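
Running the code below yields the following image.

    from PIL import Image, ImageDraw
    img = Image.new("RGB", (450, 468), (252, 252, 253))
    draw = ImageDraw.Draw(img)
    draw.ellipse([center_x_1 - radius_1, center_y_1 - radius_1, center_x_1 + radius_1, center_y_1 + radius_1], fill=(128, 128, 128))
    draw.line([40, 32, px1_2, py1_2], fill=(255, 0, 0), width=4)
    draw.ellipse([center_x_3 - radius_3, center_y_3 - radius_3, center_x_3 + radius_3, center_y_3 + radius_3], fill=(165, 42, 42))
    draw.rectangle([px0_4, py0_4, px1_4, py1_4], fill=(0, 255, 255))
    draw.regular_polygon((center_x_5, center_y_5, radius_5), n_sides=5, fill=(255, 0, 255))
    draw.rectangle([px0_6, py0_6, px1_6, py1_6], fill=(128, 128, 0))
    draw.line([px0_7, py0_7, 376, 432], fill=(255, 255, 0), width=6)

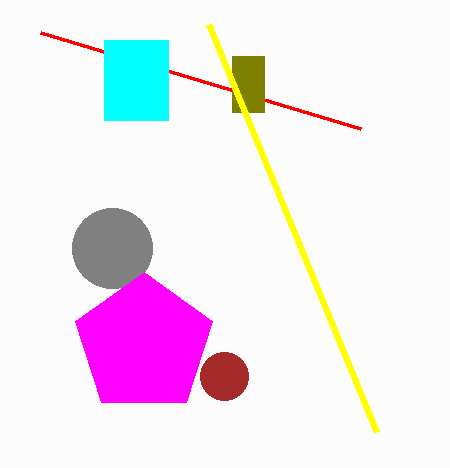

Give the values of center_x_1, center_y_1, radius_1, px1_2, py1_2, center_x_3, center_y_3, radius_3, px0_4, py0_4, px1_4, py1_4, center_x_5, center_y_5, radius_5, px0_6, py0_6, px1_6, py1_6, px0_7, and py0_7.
center_x_1 = 112
center_y_1 = 248
radius_1 = 40
px1_2 = 360
py1_2 = 128
center_x_3 = 224
center_y_3 = 376
radius_3 = 24
px0_4 = 104
py0_4 = 40
px1_4 = 168
py1_4 = 120
center_x_5 = 144
center_y_5 = 344
radius_5 = 72
px0_6 = 232
py0_6 = 56
px1_6 = 264
py1_6 = 112
px0_7 = 208
py0_7 = 24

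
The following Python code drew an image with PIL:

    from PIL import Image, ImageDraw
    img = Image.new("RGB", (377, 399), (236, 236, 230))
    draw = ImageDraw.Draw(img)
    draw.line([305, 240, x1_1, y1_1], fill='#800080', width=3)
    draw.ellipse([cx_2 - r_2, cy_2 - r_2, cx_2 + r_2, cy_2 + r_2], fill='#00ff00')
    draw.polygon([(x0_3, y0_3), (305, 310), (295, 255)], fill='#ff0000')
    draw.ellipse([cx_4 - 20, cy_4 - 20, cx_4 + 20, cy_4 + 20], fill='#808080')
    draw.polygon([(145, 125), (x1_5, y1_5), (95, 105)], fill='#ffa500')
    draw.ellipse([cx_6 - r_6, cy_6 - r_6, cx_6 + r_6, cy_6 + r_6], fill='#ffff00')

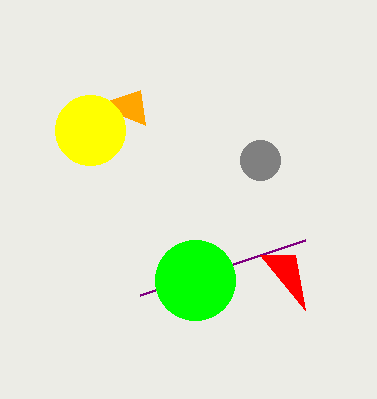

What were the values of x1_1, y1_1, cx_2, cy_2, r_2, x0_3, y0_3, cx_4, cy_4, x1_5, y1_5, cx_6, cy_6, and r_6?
x1_1 = 140; y1_1 = 295; cx_2 = 195; cy_2 = 280; r_2 = 40; x0_3 = 260; y0_3 = 255; cx_4 = 260; cy_4 = 160; x1_5 = 140; y1_5 = 90; cx_6 = 90; cy_6 = 130; r_6 = 35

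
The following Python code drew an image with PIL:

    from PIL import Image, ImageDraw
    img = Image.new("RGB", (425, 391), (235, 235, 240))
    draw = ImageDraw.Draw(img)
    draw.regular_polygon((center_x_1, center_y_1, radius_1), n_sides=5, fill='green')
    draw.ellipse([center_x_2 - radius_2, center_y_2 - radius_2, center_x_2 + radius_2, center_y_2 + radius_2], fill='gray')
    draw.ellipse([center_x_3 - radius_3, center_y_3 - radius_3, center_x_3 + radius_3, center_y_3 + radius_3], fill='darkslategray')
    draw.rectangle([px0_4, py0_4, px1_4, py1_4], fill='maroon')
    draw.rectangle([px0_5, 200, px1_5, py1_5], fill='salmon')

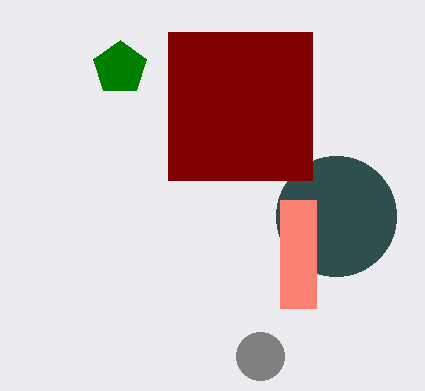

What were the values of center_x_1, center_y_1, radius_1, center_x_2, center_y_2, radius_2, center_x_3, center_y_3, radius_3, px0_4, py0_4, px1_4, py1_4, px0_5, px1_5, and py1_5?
center_x_1 = 120; center_y_1 = 68; radius_1 = 28; center_x_2 = 260; center_y_2 = 356; radius_2 = 24; center_x_3 = 336; center_y_3 = 216; radius_3 = 60; px0_4 = 168; py0_4 = 32; px1_4 = 312; py1_4 = 180; px0_5 = 280; px1_5 = 316; py1_5 = 308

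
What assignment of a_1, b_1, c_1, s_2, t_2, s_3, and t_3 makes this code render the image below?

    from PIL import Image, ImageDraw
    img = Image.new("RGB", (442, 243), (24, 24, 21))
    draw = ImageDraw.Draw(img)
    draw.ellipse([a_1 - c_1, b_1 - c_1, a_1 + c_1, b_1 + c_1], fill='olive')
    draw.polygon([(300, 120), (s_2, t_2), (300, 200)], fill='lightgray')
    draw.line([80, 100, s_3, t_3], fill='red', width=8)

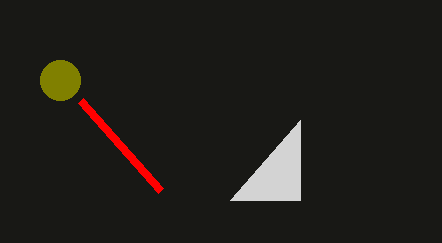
a_1 = 60, b_1 = 80, c_1 = 20, s_2 = 230, t_2 = 200, s_3 = 160, t_3 = 190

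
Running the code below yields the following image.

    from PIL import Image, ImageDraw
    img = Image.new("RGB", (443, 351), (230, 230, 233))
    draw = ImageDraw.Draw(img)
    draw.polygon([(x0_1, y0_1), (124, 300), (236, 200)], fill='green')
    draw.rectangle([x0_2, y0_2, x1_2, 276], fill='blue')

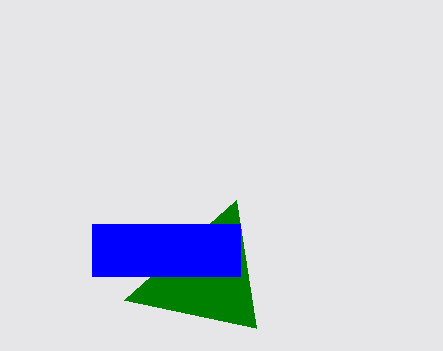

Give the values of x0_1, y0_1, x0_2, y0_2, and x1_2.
x0_1 = 256
y0_1 = 328
x0_2 = 92
y0_2 = 224
x1_2 = 240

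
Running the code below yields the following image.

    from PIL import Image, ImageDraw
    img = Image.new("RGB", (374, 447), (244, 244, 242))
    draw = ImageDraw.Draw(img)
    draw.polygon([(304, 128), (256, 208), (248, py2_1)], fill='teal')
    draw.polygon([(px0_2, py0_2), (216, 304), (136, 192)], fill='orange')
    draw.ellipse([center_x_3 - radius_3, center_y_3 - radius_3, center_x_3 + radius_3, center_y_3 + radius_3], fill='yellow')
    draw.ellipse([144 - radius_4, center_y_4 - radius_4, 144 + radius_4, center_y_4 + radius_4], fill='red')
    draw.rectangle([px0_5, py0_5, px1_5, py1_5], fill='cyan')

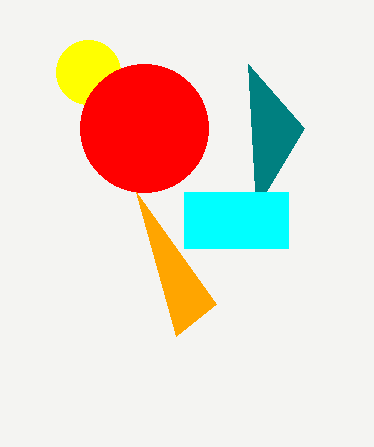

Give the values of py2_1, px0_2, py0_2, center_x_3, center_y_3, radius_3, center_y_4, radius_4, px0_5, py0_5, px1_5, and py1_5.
py2_1 = 64
px0_2 = 176
py0_2 = 336
center_x_3 = 88
center_y_3 = 72
radius_3 = 32
center_y_4 = 128
radius_4 = 64
px0_5 = 184
py0_5 = 192
px1_5 = 288
py1_5 = 248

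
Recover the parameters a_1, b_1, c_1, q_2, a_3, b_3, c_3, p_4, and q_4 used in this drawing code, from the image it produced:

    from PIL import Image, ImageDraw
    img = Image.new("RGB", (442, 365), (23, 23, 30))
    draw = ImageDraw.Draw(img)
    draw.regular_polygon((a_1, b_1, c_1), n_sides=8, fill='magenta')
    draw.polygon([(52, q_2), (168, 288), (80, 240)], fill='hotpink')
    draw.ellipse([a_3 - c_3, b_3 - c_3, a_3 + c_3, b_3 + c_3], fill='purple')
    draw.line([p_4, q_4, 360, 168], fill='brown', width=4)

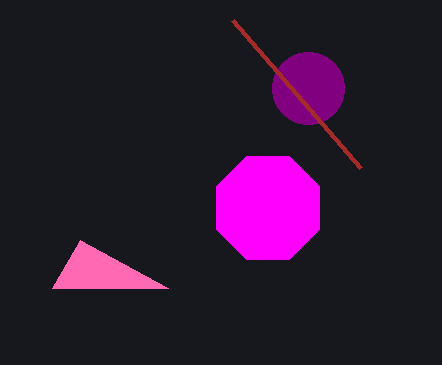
a_1 = 268, b_1 = 208, c_1 = 56, q_2 = 288, a_3 = 308, b_3 = 88, c_3 = 36, p_4 = 232, q_4 = 20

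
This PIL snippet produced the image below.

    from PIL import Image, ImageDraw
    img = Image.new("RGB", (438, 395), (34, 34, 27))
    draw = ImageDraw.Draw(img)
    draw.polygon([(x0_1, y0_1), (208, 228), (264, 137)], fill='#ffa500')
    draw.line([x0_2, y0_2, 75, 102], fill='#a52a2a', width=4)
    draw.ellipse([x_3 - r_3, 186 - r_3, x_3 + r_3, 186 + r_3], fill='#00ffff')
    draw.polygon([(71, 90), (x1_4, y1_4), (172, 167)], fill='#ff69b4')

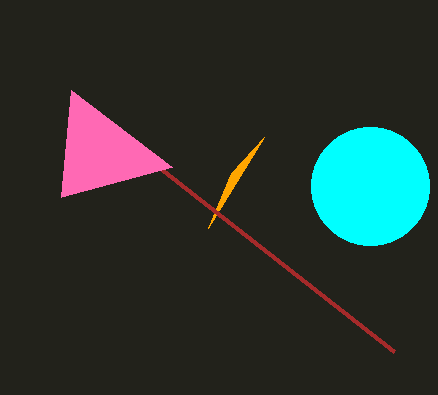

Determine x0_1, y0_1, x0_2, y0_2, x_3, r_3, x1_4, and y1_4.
x0_1 = 231
y0_1 = 173
x0_2 = 394
y0_2 = 352
x_3 = 370
r_3 = 59
x1_4 = 61
y1_4 = 197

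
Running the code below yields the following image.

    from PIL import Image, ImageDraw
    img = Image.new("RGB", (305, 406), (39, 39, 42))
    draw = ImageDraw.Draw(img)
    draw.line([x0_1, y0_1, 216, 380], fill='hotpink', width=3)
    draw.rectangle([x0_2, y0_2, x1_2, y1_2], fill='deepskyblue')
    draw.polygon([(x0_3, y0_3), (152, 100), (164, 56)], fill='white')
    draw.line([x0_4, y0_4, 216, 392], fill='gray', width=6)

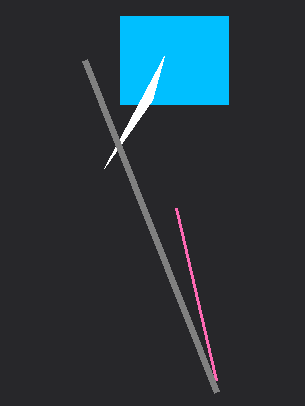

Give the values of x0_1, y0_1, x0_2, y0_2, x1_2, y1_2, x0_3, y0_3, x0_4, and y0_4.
x0_1 = 176; y0_1 = 208; x0_2 = 120; y0_2 = 16; x1_2 = 228; y1_2 = 104; x0_3 = 104; y0_3 = 168; x0_4 = 84; y0_4 = 60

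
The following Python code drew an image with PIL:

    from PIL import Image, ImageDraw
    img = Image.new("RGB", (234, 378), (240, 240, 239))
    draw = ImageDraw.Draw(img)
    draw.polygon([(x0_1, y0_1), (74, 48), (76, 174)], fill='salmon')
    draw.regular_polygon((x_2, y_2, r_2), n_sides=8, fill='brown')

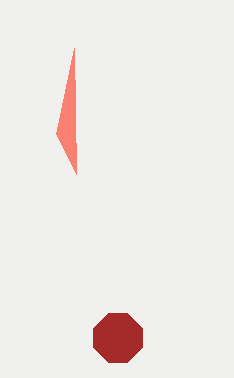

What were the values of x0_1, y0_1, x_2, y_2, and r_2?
x0_1 = 56
y0_1 = 134
x_2 = 118
y_2 = 338
r_2 = 26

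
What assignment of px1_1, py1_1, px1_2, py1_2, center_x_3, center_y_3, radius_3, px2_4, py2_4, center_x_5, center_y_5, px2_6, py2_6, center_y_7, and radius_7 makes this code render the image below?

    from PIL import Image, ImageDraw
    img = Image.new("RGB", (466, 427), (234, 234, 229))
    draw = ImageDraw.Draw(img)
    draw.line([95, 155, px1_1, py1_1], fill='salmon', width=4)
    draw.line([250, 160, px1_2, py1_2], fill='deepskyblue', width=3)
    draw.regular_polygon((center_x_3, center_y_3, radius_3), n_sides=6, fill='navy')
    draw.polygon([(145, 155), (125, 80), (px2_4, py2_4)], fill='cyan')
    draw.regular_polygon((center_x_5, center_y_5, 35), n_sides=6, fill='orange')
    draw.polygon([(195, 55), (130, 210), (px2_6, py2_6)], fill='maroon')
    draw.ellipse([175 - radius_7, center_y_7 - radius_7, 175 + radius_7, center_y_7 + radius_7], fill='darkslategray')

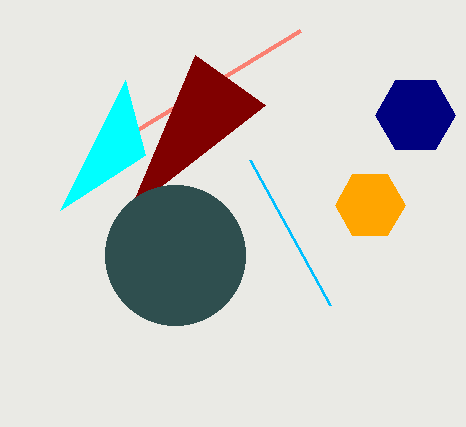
px1_1 = 300, py1_1 = 30, px1_2 = 330, py1_2 = 305, center_x_3 = 415, center_y_3 = 115, radius_3 = 40, px2_4 = 60, py2_4 = 210, center_x_5 = 370, center_y_5 = 205, px2_6 = 265, py2_6 = 105, center_y_7 = 255, radius_7 = 70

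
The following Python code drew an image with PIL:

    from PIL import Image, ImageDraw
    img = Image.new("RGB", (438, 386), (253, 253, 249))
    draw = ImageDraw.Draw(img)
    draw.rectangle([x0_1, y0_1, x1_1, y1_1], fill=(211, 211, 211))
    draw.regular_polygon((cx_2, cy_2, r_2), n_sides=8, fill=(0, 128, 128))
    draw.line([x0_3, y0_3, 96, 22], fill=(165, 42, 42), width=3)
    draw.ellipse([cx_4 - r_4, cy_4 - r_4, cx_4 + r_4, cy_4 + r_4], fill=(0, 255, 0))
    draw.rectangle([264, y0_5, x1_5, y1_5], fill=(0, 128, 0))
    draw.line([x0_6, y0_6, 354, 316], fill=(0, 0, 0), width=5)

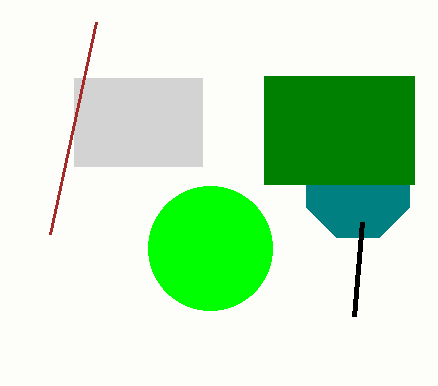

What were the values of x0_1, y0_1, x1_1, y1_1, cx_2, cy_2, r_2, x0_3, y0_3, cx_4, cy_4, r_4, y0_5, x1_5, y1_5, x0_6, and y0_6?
x0_1 = 74
y0_1 = 78
x1_1 = 202
y1_1 = 166
cx_2 = 358
cy_2 = 186
r_2 = 56
x0_3 = 50
y0_3 = 234
cx_4 = 210
cy_4 = 248
r_4 = 62
y0_5 = 76
x1_5 = 414
y1_5 = 184
x0_6 = 362
y0_6 = 222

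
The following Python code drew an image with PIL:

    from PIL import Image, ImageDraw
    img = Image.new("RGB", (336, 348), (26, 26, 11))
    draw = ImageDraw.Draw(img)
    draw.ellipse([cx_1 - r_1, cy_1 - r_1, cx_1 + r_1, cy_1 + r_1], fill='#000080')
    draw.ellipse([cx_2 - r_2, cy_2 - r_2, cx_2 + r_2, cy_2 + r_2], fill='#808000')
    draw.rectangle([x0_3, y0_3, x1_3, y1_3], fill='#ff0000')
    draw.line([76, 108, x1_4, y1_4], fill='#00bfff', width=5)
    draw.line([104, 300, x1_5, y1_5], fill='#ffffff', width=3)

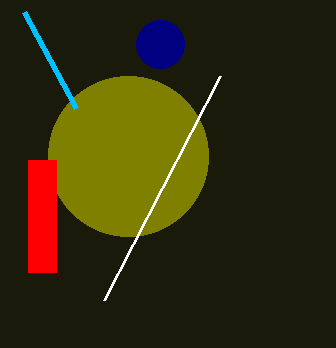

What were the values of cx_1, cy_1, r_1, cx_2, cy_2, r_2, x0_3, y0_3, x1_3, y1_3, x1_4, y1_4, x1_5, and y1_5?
cx_1 = 160; cy_1 = 44; r_1 = 24; cx_2 = 128; cy_2 = 156; r_2 = 80; x0_3 = 28; y0_3 = 160; x1_3 = 56; y1_3 = 272; x1_4 = 24; y1_4 = 12; x1_5 = 220; y1_5 = 76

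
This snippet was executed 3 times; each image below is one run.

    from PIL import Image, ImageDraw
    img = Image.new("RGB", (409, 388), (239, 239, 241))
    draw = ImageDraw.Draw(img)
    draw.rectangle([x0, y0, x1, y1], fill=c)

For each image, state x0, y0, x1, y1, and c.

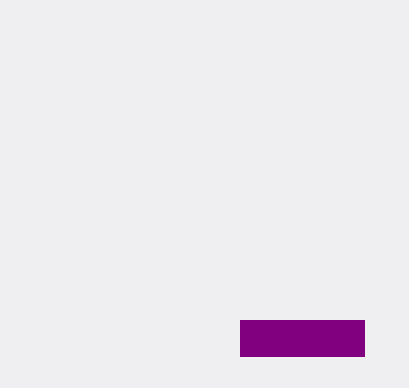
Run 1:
x0 = 240, y0 = 320, x1 = 364, y1 = 356, c = 'purple'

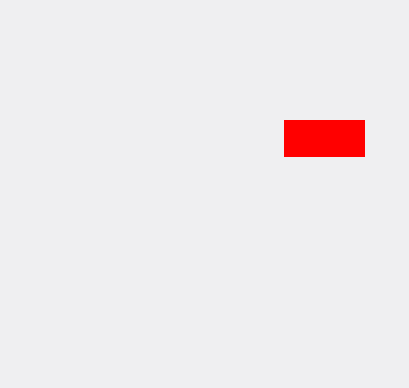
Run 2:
x0 = 284; y0 = 120; x1 = 364; y1 = 156; c = 'red'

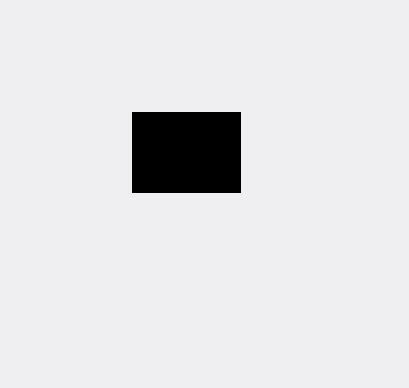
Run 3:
x0 = 132, y0 = 112, x1 = 240, y1 = 192, c = 'black'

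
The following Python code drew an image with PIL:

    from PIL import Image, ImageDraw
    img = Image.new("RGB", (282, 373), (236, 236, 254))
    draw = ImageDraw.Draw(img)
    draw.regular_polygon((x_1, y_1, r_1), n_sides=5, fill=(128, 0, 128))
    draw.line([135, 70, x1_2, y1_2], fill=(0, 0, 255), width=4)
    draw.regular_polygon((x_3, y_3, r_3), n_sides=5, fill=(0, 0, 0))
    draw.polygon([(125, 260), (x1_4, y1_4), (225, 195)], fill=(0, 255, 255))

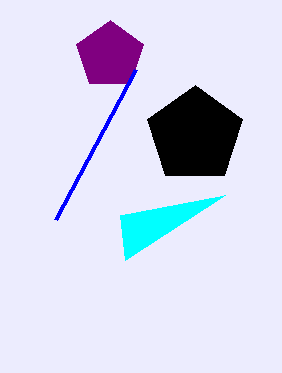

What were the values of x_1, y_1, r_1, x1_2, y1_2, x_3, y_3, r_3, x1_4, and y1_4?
x_1 = 110, y_1 = 55, r_1 = 35, x1_2 = 55, y1_2 = 220, x_3 = 195, y_3 = 135, r_3 = 50, x1_4 = 120, y1_4 = 215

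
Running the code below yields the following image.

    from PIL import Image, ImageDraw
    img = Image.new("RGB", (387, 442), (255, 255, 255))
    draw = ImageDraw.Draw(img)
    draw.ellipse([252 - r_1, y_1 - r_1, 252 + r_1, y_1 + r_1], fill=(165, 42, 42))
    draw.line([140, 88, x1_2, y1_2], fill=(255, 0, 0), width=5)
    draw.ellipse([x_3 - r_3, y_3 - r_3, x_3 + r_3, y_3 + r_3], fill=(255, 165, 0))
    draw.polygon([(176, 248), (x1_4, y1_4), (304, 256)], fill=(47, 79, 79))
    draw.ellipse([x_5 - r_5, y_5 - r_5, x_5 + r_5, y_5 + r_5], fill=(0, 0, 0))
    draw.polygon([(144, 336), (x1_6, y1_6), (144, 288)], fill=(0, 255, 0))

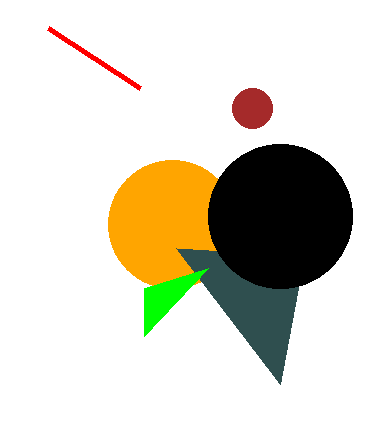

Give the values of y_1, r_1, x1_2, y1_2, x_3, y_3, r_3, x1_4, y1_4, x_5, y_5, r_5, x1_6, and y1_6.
y_1 = 108; r_1 = 20; x1_2 = 48; y1_2 = 28; x_3 = 172; y_3 = 224; r_3 = 64; x1_4 = 280; y1_4 = 384; x_5 = 280; y_5 = 216; r_5 = 72; x1_6 = 208; y1_6 = 268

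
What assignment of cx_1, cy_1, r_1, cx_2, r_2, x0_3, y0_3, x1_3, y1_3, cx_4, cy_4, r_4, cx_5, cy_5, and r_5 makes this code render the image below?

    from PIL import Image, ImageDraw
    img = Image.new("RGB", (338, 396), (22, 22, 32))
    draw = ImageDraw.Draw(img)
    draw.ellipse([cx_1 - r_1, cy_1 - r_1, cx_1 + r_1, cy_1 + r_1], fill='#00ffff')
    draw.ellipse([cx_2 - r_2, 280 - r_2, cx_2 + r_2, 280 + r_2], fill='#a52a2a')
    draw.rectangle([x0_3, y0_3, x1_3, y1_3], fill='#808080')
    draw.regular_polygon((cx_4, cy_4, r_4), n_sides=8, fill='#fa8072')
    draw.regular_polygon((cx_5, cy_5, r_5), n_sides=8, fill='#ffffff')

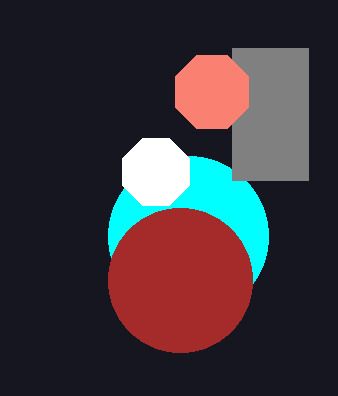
cx_1 = 188, cy_1 = 236, r_1 = 80, cx_2 = 180, r_2 = 72, x0_3 = 232, y0_3 = 48, x1_3 = 308, y1_3 = 180, cx_4 = 212, cy_4 = 92, r_4 = 40, cx_5 = 156, cy_5 = 172, r_5 = 36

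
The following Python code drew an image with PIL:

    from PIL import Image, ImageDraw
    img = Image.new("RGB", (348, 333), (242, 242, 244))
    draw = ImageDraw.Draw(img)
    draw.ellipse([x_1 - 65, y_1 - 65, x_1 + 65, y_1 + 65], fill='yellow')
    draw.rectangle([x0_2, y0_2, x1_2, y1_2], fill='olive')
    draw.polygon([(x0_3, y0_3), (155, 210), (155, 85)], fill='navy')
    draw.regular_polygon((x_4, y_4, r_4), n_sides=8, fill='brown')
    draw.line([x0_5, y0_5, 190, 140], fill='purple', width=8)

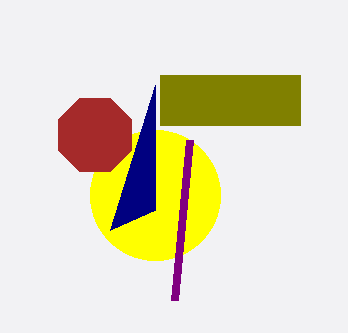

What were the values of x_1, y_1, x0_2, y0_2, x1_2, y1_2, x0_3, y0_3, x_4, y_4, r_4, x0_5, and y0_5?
x_1 = 155, y_1 = 195, x0_2 = 160, y0_2 = 75, x1_2 = 300, y1_2 = 125, x0_3 = 110, y0_3 = 230, x_4 = 95, y_4 = 135, r_4 = 40, x0_5 = 175, y0_5 = 300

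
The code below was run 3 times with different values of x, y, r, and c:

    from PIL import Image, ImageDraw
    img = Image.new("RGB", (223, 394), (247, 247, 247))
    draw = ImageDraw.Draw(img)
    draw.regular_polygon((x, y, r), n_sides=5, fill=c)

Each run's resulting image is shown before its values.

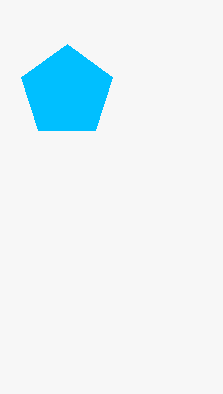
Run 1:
x = 67
y = 92
r = 48
c = 'deepskyblue'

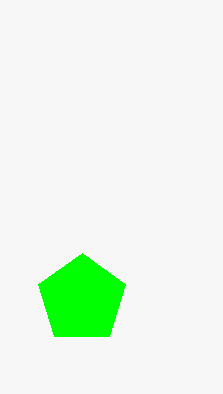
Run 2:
x = 82
y = 299
r = 46
c = 'lime'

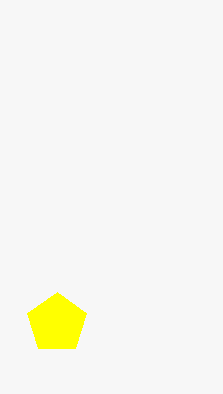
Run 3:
x = 57
y = 323
r = 31
c = 'yellow'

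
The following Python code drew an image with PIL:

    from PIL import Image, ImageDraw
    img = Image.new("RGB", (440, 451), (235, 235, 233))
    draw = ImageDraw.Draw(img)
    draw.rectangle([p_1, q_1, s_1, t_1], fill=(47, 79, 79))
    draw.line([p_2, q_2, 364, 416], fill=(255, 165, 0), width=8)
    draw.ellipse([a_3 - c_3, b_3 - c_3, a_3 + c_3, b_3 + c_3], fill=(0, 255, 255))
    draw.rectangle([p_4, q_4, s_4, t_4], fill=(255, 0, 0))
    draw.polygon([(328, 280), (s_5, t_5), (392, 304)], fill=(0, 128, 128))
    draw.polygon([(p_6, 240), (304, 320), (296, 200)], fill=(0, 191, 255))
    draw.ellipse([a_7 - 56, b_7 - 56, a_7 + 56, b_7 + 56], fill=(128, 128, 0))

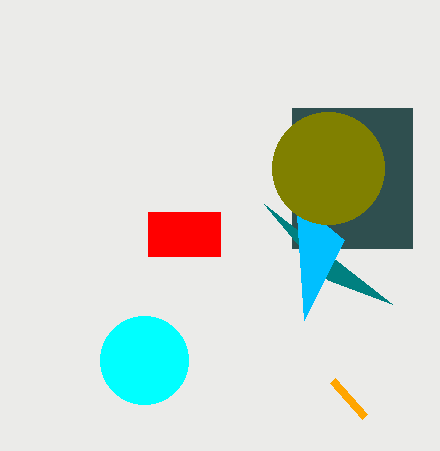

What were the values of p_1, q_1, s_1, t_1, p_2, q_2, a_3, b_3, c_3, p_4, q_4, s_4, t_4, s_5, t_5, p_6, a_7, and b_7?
p_1 = 292
q_1 = 108
s_1 = 412
t_1 = 248
p_2 = 332
q_2 = 380
a_3 = 144
b_3 = 360
c_3 = 44
p_4 = 148
q_4 = 212
s_4 = 220
t_4 = 256
s_5 = 264
t_5 = 204
p_6 = 344
a_7 = 328
b_7 = 168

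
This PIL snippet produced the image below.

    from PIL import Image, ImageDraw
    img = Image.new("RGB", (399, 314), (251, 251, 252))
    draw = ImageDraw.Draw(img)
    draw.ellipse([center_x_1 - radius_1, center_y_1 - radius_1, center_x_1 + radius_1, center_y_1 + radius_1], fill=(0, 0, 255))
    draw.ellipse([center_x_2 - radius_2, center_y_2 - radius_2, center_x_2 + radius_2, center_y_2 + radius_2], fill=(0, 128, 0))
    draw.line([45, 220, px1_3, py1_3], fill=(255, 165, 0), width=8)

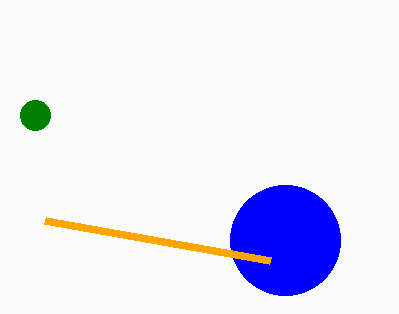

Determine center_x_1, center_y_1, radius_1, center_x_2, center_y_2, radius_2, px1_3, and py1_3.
center_x_1 = 285; center_y_1 = 240; radius_1 = 55; center_x_2 = 35; center_y_2 = 115; radius_2 = 15; px1_3 = 270; py1_3 = 260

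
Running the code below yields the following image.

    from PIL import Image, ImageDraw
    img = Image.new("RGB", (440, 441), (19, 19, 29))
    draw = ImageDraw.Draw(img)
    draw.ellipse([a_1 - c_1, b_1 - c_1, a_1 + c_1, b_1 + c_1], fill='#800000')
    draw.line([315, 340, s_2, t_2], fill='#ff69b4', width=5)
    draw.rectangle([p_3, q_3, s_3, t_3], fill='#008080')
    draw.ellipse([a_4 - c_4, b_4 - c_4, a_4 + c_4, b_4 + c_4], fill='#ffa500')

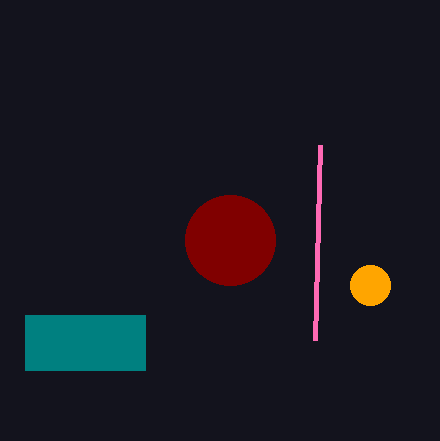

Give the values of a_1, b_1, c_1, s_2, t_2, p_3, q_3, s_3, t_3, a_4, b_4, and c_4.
a_1 = 230; b_1 = 240; c_1 = 45; s_2 = 320; t_2 = 145; p_3 = 25; q_3 = 315; s_3 = 145; t_3 = 370; a_4 = 370; b_4 = 285; c_4 = 20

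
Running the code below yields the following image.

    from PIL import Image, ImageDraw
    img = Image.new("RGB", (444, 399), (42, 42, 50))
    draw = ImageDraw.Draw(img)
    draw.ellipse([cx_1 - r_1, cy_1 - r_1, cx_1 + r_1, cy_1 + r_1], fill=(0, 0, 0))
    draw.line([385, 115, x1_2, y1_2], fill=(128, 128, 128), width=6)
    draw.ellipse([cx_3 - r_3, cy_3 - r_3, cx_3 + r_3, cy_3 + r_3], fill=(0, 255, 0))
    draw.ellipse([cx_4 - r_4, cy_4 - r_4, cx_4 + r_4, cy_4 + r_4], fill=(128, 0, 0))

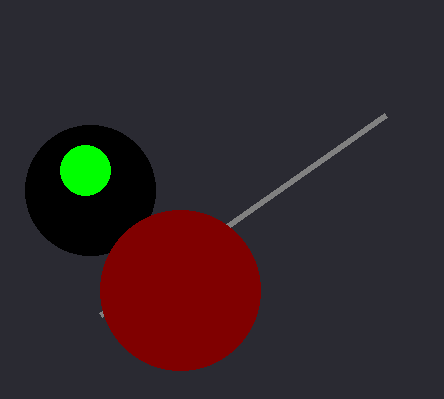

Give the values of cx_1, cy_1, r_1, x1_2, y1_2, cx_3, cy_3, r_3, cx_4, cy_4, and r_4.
cx_1 = 90, cy_1 = 190, r_1 = 65, x1_2 = 100, y1_2 = 315, cx_3 = 85, cy_3 = 170, r_3 = 25, cx_4 = 180, cy_4 = 290, r_4 = 80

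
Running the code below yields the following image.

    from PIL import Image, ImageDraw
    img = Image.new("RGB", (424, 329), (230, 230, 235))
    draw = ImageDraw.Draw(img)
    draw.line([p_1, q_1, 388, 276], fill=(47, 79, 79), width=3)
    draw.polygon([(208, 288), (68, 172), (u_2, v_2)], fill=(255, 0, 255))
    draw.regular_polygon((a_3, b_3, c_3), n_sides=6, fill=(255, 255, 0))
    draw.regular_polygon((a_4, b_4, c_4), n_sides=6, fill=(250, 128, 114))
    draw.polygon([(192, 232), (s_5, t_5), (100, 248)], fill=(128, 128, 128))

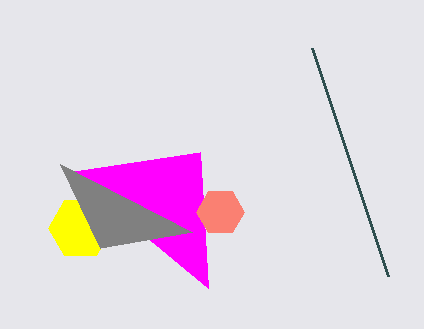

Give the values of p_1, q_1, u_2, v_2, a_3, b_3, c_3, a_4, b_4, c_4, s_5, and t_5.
p_1 = 312; q_1 = 48; u_2 = 200; v_2 = 152; a_3 = 80; b_3 = 228; c_3 = 32; a_4 = 220; b_4 = 212; c_4 = 24; s_5 = 60; t_5 = 164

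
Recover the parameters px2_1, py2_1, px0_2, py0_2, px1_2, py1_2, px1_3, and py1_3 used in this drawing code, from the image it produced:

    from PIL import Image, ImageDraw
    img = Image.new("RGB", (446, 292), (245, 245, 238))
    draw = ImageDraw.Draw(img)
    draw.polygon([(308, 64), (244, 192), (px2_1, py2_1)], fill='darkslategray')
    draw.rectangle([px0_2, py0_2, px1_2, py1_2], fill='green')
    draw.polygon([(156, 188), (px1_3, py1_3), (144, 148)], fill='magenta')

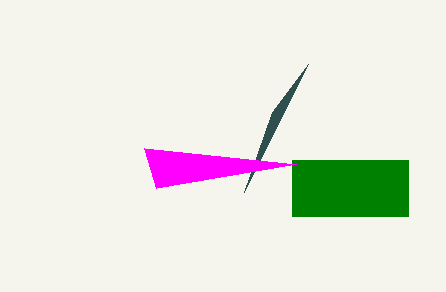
px2_1 = 272, py2_1 = 112, px0_2 = 292, py0_2 = 160, px1_2 = 408, py1_2 = 216, px1_3 = 296, py1_3 = 164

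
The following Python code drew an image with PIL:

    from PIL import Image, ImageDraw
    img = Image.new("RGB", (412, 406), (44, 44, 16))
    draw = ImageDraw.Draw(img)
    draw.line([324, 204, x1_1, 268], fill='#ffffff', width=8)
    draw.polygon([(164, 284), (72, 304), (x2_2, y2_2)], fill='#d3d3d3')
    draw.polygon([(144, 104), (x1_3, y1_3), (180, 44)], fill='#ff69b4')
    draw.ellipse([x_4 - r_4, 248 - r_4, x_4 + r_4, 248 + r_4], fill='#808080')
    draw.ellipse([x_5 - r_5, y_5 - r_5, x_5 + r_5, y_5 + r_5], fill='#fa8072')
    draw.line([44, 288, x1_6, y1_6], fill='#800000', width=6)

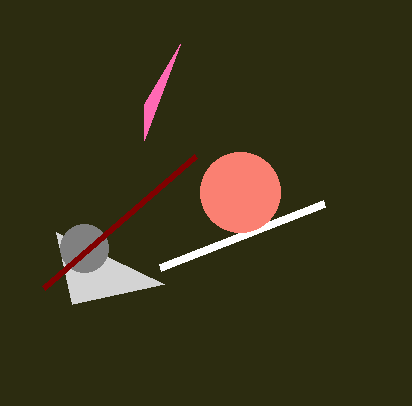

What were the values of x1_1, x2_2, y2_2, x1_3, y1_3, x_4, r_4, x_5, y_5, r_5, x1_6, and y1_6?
x1_1 = 160, x2_2 = 56, y2_2 = 232, x1_3 = 144, y1_3 = 140, x_4 = 84, r_4 = 24, x_5 = 240, y_5 = 192, r_5 = 40, x1_6 = 196, y1_6 = 156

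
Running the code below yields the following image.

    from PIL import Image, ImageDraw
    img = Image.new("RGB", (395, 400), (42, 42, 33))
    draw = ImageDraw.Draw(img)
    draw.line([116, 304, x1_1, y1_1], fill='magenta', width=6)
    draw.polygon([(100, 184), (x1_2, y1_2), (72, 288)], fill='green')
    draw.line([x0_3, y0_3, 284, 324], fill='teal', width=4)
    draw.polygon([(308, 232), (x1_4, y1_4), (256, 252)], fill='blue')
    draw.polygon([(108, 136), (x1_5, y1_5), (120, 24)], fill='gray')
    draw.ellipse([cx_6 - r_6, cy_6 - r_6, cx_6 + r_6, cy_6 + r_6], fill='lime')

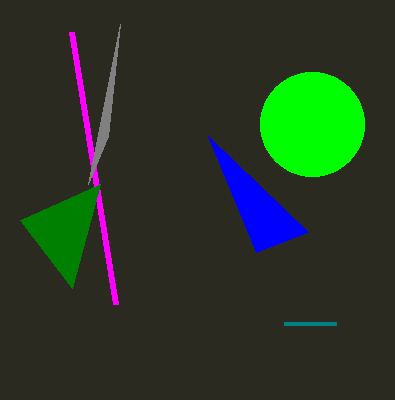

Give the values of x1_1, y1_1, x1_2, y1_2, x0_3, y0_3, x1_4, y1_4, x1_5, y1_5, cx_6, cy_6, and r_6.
x1_1 = 72
y1_1 = 32
x1_2 = 20
y1_2 = 220
x0_3 = 336
y0_3 = 324
x1_4 = 208
y1_4 = 136
x1_5 = 88
y1_5 = 184
cx_6 = 312
cy_6 = 124
r_6 = 52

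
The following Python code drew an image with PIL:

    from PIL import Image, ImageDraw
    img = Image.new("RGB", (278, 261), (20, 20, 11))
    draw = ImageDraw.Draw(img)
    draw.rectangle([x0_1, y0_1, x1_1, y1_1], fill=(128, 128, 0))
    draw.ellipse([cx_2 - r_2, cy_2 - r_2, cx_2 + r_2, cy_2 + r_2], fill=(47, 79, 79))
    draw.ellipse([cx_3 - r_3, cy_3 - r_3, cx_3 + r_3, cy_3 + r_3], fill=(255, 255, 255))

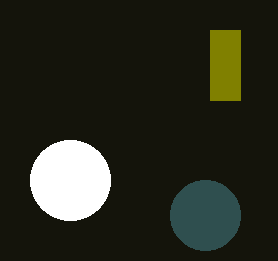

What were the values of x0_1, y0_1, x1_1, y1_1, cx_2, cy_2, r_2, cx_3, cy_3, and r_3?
x0_1 = 210; y0_1 = 30; x1_1 = 240; y1_1 = 100; cx_2 = 205; cy_2 = 215; r_2 = 35; cx_3 = 70; cy_3 = 180; r_3 = 40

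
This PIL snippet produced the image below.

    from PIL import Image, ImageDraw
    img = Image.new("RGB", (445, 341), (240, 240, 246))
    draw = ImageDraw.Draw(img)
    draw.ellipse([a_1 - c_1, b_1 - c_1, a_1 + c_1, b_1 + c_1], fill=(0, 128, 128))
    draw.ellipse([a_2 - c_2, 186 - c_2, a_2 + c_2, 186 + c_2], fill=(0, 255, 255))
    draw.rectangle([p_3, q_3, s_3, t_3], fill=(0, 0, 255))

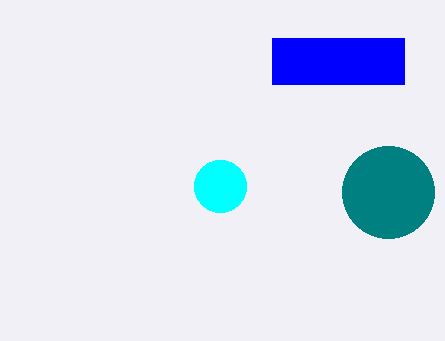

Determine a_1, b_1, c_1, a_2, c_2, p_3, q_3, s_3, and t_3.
a_1 = 388
b_1 = 192
c_1 = 46
a_2 = 220
c_2 = 26
p_3 = 272
q_3 = 38
s_3 = 404
t_3 = 84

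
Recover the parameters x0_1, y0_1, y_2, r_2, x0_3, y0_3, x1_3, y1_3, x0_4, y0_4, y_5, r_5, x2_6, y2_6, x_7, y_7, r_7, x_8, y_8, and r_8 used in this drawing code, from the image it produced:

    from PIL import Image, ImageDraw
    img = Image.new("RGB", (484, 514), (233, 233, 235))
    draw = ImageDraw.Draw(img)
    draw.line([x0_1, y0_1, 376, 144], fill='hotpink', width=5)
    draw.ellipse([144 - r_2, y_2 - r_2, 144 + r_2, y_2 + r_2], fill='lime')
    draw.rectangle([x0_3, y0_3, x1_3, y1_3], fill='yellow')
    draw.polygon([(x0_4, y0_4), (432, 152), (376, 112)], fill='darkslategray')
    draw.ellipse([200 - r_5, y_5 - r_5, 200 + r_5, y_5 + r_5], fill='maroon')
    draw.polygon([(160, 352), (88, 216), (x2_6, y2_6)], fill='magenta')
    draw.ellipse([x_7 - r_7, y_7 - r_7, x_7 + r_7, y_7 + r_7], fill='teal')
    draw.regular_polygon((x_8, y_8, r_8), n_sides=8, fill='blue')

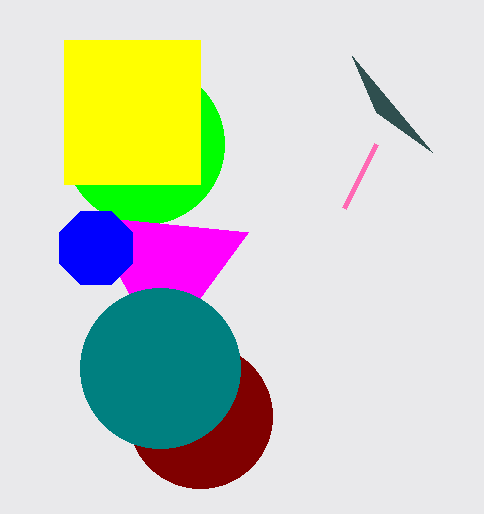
x0_1 = 344, y0_1 = 208, y_2 = 144, r_2 = 80, x0_3 = 64, y0_3 = 40, x1_3 = 200, y1_3 = 184, x0_4 = 352, y0_4 = 56, y_5 = 416, r_5 = 72, x2_6 = 248, y2_6 = 232, x_7 = 160, y_7 = 368, r_7 = 80, x_8 = 96, y_8 = 248, r_8 = 40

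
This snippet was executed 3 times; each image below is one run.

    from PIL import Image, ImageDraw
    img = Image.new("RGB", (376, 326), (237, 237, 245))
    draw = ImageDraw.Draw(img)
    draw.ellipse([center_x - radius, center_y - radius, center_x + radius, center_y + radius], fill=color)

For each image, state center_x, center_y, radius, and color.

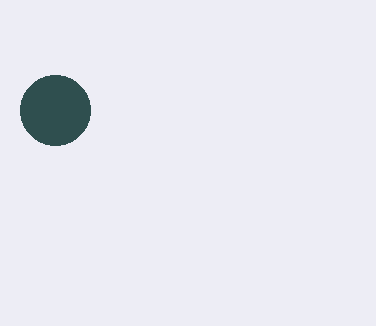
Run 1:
center_x = 55
center_y = 110
radius = 35
color = 'darkslategray'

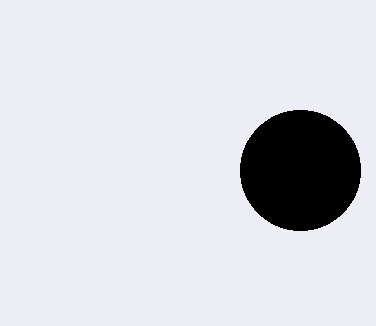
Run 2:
center_x = 300, center_y = 170, radius = 60, color = 'black'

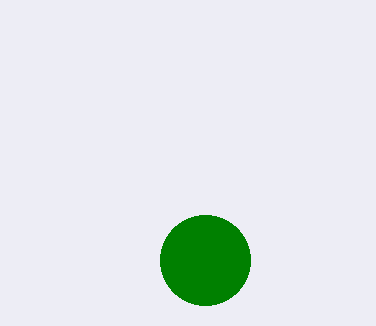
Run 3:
center_x = 205, center_y = 260, radius = 45, color = 'green'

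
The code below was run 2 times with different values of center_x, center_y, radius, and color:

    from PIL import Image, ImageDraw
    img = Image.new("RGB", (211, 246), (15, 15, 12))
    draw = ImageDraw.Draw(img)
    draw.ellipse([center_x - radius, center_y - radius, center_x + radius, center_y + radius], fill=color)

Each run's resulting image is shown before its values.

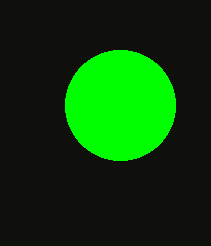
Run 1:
center_x = 120
center_y = 105
radius = 55
color = 'lime'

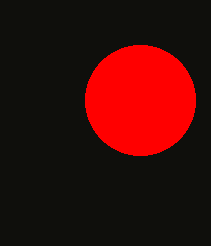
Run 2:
center_x = 140; center_y = 100; radius = 55; color = 'red'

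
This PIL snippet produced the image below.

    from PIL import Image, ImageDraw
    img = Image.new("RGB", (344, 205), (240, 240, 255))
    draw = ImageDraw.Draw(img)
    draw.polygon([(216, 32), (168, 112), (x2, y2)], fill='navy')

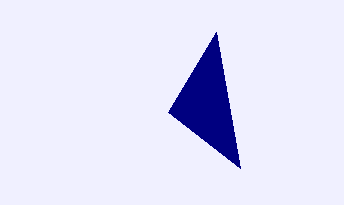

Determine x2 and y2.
x2 = 240
y2 = 168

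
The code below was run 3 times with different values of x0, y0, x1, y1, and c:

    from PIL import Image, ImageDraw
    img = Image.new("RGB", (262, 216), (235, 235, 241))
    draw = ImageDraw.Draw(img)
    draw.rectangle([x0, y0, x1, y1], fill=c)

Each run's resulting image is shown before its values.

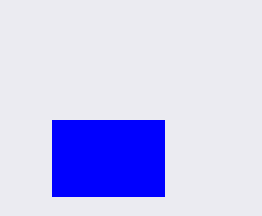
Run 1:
x0 = 52, y0 = 120, x1 = 164, y1 = 196, c = 'blue'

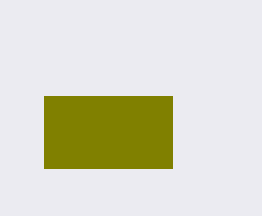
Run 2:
x0 = 44, y0 = 96, x1 = 172, y1 = 168, c = 'olive'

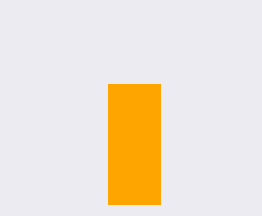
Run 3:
x0 = 108; y0 = 84; x1 = 160; y1 = 204; c = 'orange'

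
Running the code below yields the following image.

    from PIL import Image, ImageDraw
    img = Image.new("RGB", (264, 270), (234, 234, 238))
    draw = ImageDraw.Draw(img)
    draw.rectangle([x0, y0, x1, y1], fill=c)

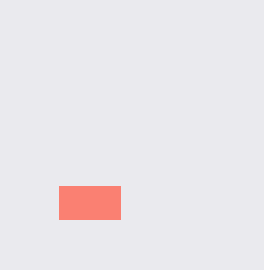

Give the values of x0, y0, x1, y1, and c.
x0 = 59; y0 = 186; x1 = 120; y1 = 219; c = 'salmon'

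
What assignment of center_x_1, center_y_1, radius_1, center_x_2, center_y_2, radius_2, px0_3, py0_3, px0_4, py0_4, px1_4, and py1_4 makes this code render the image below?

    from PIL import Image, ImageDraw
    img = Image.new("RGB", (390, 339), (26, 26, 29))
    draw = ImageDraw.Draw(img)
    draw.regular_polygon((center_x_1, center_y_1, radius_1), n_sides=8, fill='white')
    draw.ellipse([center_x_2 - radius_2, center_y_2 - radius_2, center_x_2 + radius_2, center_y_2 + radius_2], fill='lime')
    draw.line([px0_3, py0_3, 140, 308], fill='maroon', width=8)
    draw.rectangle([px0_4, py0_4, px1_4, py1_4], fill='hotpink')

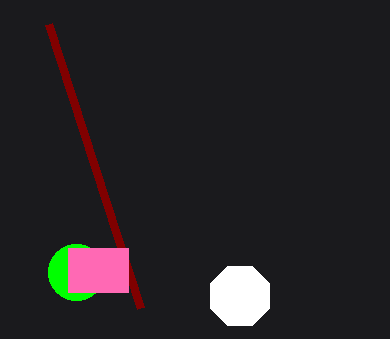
center_x_1 = 240
center_y_1 = 296
radius_1 = 32
center_x_2 = 76
center_y_2 = 272
radius_2 = 28
px0_3 = 48
py0_3 = 24
px0_4 = 68
py0_4 = 248
px1_4 = 128
py1_4 = 292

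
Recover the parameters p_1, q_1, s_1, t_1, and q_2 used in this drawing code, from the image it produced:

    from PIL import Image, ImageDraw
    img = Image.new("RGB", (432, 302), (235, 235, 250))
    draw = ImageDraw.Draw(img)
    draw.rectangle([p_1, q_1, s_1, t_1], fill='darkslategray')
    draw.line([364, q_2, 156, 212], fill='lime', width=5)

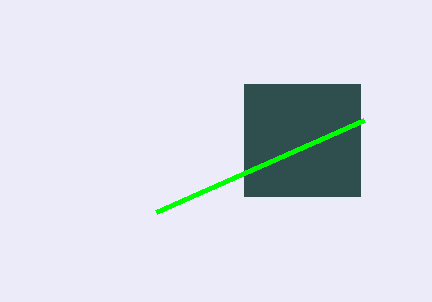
p_1 = 244
q_1 = 84
s_1 = 360
t_1 = 196
q_2 = 120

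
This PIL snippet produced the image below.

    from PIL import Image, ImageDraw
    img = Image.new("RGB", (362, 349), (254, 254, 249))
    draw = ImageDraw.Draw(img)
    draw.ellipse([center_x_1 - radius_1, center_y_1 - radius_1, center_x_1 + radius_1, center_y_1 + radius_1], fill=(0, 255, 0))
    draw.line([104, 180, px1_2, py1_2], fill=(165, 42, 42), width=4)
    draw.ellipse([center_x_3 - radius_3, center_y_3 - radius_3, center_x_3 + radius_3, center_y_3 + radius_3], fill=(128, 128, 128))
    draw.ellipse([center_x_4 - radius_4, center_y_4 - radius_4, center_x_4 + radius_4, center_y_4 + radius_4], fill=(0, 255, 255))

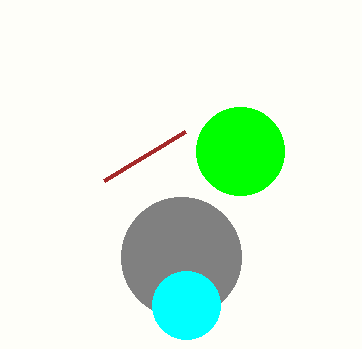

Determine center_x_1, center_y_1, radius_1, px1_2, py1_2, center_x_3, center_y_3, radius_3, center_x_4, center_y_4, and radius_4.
center_x_1 = 240, center_y_1 = 151, radius_1 = 44, px1_2 = 185, py1_2 = 131, center_x_3 = 181, center_y_3 = 257, radius_3 = 60, center_x_4 = 186, center_y_4 = 305, radius_4 = 34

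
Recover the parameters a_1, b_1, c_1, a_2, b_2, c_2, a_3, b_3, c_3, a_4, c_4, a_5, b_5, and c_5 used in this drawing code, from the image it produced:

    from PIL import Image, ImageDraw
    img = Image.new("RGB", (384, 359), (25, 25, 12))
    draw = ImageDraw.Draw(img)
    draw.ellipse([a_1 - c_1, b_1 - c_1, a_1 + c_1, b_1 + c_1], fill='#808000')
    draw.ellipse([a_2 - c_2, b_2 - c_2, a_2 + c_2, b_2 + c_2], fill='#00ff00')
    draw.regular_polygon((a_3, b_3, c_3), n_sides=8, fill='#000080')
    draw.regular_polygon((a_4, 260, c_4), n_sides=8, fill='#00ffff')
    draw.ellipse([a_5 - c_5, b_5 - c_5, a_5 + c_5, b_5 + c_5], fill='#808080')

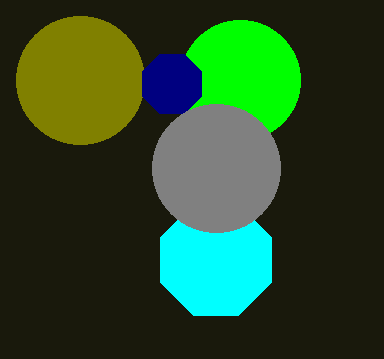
a_1 = 80, b_1 = 80, c_1 = 64, a_2 = 240, b_2 = 80, c_2 = 60, a_3 = 172, b_3 = 84, c_3 = 32, a_4 = 216, c_4 = 60, a_5 = 216, b_5 = 168, c_5 = 64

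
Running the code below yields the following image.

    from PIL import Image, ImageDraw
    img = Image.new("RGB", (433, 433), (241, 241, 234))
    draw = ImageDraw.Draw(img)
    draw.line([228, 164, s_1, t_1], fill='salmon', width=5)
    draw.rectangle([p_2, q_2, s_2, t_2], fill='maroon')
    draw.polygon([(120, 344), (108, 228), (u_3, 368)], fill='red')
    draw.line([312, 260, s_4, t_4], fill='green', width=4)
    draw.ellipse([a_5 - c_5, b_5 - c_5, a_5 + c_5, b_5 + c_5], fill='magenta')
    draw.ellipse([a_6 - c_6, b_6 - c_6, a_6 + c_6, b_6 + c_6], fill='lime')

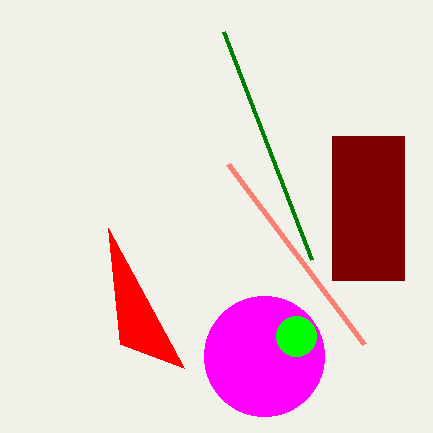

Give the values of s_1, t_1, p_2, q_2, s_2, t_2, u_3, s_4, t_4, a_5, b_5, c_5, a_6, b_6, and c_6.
s_1 = 364
t_1 = 344
p_2 = 332
q_2 = 136
s_2 = 404
t_2 = 280
u_3 = 184
s_4 = 224
t_4 = 32
a_5 = 264
b_5 = 356
c_5 = 60
a_6 = 296
b_6 = 336
c_6 = 20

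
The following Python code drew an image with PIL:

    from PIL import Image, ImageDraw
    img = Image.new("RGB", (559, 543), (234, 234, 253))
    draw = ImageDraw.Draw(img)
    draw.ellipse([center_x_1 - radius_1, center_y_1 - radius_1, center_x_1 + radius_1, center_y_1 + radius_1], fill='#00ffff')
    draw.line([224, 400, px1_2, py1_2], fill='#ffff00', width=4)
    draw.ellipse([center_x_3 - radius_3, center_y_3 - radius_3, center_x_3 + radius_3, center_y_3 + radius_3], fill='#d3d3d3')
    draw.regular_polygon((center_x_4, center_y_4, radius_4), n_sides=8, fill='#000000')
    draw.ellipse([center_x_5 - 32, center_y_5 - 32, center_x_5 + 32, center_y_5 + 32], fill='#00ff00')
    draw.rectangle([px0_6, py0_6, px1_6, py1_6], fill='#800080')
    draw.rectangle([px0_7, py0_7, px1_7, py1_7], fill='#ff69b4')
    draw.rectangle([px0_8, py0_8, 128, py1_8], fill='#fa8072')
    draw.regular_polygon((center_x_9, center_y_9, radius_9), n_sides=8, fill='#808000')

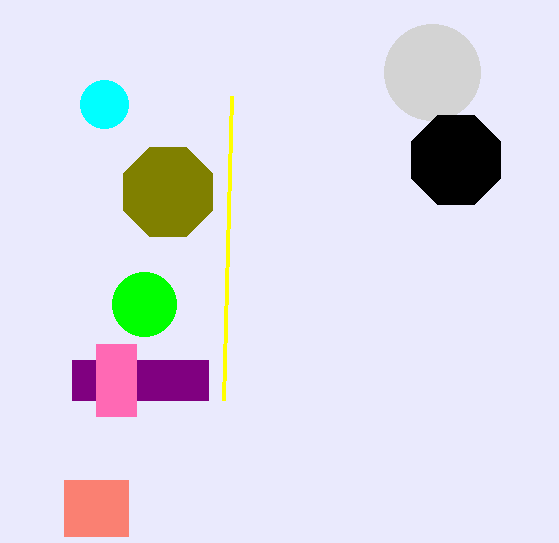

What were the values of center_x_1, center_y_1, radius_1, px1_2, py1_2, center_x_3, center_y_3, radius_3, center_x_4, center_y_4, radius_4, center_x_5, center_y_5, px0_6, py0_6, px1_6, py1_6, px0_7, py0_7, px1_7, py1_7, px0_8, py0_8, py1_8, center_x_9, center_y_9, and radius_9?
center_x_1 = 104, center_y_1 = 104, radius_1 = 24, px1_2 = 232, py1_2 = 96, center_x_3 = 432, center_y_3 = 72, radius_3 = 48, center_x_4 = 456, center_y_4 = 160, radius_4 = 48, center_x_5 = 144, center_y_5 = 304, px0_6 = 72, py0_6 = 360, px1_6 = 208, py1_6 = 400, px0_7 = 96, py0_7 = 344, px1_7 = 136, py1_7 = 416, px0_8 = 64, py0_8 = 480, py1_8 = 536, center_x_9 = 168, center_y_9 = 192, radius_9 = 48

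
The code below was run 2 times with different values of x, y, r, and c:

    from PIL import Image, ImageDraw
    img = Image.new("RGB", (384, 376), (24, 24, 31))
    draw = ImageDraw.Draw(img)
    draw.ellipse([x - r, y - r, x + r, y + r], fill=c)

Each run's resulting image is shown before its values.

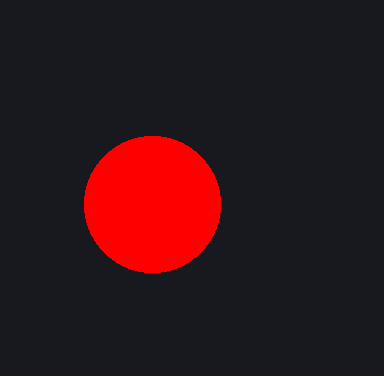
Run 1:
x = 152, y = 204, r = 68, c = 'red'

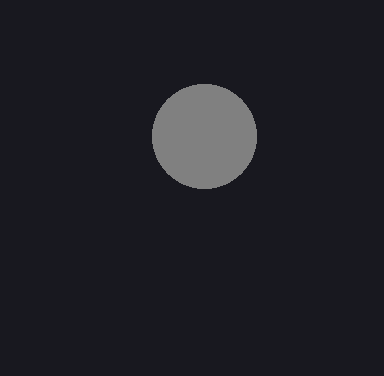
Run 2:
x = 204, y = 136, r = 52, c = 'gray'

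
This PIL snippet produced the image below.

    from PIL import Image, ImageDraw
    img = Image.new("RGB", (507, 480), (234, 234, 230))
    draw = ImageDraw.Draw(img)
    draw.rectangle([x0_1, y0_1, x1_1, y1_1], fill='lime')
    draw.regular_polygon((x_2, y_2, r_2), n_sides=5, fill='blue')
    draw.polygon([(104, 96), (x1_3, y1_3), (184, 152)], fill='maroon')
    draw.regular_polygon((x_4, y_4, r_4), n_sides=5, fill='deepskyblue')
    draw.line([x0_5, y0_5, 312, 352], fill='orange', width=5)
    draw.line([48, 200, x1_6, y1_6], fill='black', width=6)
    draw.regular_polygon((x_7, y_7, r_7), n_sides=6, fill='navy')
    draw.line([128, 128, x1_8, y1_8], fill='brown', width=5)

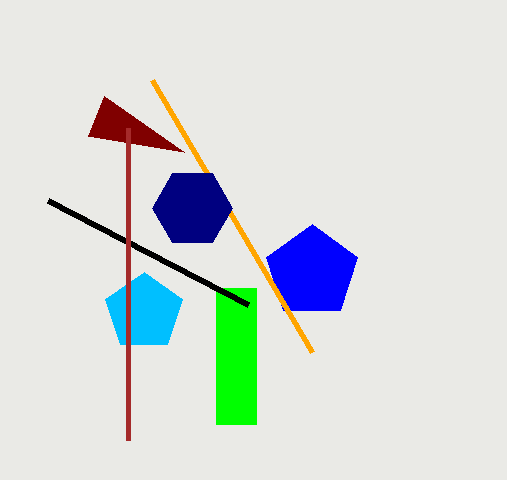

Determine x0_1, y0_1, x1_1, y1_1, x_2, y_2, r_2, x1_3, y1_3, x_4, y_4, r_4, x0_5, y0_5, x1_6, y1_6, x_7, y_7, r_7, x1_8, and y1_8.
x0_1 = 216; y0_1 = 288; x1_1 = 256; y1_1 = 424; x_2 = 312; y_2 = 272; r_2 = 48; x1_3 = 88; y1_3 = 136; x_4 = 144; y_4 = 312; r_4 = 40; x0_5 = 152; y0_5 = 80; x1_6 = 248; y1_6 = 304; x_7 = 192; y_7 = 208; r_7 = 40; x1_8 = 128; y1_8 = 440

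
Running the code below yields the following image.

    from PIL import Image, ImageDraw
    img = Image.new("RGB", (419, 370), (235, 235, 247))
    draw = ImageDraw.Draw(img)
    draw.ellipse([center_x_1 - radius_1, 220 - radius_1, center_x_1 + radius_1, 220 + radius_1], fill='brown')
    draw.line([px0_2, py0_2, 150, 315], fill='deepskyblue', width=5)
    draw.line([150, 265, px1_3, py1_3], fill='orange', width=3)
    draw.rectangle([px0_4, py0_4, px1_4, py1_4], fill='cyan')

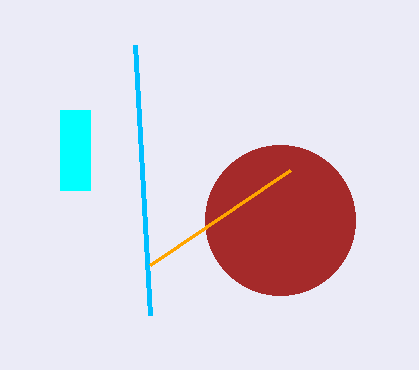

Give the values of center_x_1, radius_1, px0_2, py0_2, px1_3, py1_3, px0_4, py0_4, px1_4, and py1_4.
center_x_1 = 280; radius_1 = 75; px0_2 = 135; py0_2 = 45; px1_3 = 290; py1_3 = 170; px0_4 = 60; py0_4 = 110; px1_4 = 90; py1_4 = 190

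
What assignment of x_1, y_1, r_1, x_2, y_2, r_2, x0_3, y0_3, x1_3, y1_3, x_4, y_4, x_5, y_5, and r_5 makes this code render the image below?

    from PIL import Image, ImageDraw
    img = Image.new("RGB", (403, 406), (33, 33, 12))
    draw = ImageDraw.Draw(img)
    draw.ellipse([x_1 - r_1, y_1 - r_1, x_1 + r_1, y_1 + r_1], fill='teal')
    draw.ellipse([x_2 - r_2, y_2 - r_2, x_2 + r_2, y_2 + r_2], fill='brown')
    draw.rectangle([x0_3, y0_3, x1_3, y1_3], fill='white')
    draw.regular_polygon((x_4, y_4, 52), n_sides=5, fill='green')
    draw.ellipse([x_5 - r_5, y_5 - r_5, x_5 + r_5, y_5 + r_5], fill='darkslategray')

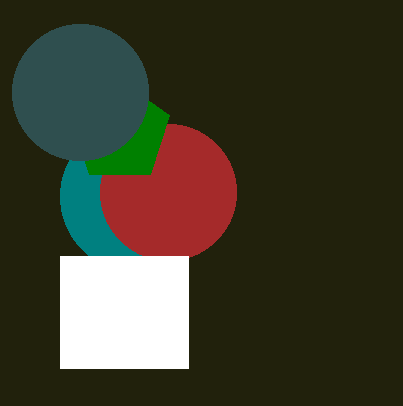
x_1 = 136; y_1 = 196; r_1 = 76; x_2 = 168; y_2 = 192; r_2 = 68; x0_3 = 60; y0_3 = 256; x1_3 = 188; y1_3 = 368; x_4 = 120; y_4 = 132; x_5 = 80; y_5 = 92; r_5 = 68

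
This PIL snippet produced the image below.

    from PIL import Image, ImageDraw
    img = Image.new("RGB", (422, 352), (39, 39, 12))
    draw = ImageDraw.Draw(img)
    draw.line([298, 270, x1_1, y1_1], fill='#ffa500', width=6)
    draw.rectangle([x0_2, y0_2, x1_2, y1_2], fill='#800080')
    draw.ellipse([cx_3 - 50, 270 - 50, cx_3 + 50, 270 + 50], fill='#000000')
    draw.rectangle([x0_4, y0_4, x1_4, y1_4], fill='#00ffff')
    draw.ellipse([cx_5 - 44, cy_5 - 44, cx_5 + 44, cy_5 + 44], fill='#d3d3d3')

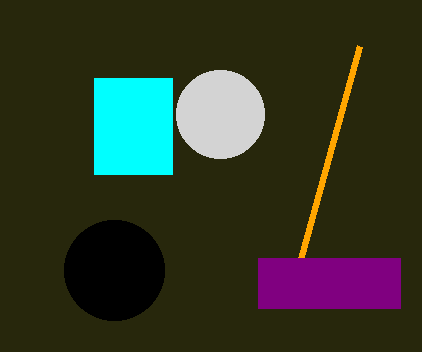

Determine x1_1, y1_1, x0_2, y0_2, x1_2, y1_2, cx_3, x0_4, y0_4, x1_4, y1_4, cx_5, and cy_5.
x1_1 = 360
y1_1 = 46
x0_2 = 258
y0_2 = 258
x1_2 = 400
y1_2 = 308
cx_3 = 114
x0_4 = 94
y0_4 = 78
x1_4 = 172
y1_4 = 174
cx_5 = 220
cy_5 = 114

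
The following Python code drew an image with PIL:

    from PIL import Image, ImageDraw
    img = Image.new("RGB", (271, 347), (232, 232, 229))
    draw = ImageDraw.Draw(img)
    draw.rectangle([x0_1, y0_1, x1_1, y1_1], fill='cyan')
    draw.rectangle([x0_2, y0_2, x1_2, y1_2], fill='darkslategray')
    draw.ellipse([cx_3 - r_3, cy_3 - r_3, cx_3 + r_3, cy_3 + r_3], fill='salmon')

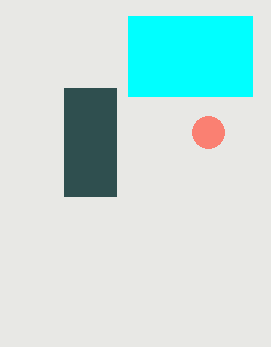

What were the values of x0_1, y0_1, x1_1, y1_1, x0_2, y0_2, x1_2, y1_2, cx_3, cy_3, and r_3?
x0_1 = 128; y0_1 = 16; x1_1 = 252; y1_1 = 96; x0_2 = 64; y0_2 = 88; x1_2 = 116; y1_2 = 196; cx_3 = 208; cy_3 = 132; r_3 = 16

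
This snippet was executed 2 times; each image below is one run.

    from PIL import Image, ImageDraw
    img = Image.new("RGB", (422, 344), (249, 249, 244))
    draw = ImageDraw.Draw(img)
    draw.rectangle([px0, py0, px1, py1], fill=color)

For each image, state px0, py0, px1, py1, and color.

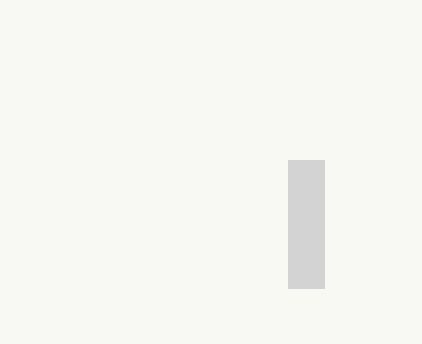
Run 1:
px0 = 288; py0 = 160; px1 = 324; py1 = 288; color = 'lightgray'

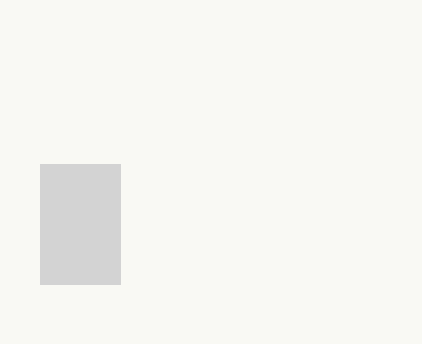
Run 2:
px0 = 40
py0 = 164
px1 = 120
py1 = 284
color = 'lightgray'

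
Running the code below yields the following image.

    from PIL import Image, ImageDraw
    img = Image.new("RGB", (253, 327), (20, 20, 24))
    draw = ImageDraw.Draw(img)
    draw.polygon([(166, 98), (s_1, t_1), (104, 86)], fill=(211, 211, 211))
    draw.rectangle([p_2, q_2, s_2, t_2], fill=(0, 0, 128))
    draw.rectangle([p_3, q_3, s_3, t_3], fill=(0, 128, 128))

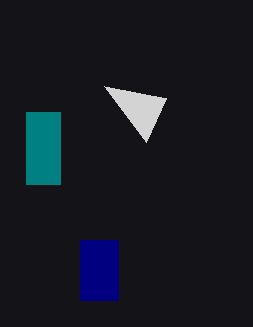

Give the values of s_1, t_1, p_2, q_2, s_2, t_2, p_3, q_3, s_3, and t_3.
s_1 = 146
t_1 = 142
p_2 = 80
q_2 = 240
s_2 = 118
t_2 = 300
p_3 = 26
q_3 = 112
s_3 = 60
t_3 = 184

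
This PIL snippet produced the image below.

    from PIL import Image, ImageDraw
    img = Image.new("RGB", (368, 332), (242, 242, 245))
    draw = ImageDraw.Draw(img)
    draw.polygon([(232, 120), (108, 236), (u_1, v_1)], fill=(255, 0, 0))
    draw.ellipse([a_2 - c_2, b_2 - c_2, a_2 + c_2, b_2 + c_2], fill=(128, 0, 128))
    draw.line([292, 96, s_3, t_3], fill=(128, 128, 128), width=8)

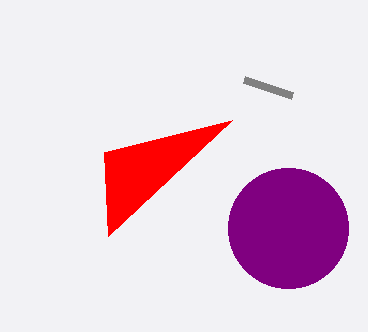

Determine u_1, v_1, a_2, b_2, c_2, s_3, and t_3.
u_1 = 104; v_1 = 152; a_2 = 288; b_2 = 228; c_2 = 60; s_3 = 244; t_3 = 80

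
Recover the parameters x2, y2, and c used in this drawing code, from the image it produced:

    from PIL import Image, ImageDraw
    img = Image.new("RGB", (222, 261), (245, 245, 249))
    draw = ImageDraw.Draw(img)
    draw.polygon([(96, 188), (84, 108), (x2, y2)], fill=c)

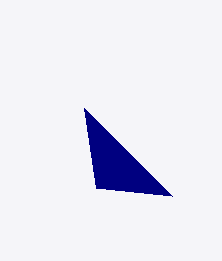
x2 = 172, y2 = 196, c = 'navy'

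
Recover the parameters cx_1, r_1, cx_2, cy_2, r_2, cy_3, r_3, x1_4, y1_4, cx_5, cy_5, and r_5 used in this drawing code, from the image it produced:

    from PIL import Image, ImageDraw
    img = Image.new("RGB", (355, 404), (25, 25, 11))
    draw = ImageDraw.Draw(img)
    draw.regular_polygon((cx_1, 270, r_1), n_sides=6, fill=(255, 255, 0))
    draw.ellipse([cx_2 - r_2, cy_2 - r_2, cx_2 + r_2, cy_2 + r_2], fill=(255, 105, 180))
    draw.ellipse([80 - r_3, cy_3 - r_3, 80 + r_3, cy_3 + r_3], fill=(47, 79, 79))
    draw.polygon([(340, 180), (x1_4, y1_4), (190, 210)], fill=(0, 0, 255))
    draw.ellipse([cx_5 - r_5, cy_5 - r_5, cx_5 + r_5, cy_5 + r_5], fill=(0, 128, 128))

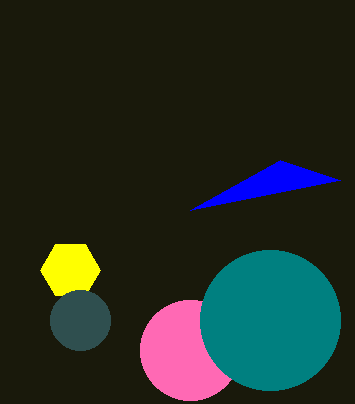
cx_1 = 70
r_1 = 30
cx_2 = 190
cy_2 = 350
r_2 = 50
cy_3 = 320
r_3 = 30
x1_4 = 280
y1_4 = 160
cx_5 = 270
cy_5 = 320
r_5 = 70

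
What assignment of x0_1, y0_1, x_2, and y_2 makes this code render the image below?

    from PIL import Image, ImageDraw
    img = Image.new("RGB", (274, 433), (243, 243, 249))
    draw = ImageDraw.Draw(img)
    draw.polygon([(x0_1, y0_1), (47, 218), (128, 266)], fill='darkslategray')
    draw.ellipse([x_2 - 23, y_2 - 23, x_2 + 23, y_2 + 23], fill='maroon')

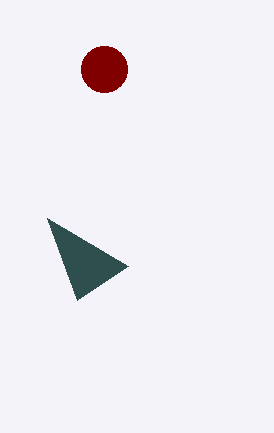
x0_1 = 77, y0_1 = 300, x_2 = 104, y_2 = 69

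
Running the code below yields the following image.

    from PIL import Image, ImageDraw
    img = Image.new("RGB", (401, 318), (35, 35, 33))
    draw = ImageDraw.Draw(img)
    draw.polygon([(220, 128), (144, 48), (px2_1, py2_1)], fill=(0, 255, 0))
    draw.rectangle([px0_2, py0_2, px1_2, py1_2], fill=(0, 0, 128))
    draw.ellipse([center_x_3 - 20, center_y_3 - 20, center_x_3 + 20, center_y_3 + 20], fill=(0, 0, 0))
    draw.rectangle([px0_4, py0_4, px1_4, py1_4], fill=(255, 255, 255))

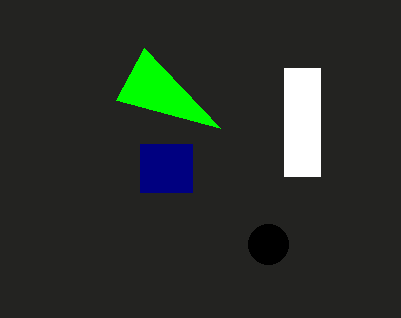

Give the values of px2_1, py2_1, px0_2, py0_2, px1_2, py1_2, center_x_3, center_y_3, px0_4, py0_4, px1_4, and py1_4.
px2_1 = 116, py2_1 = 100, px0_2 = 140, py0_2 = 144, px1_2 = 192, py1_2 = 192, center_x_3 = 268, center_y_3 = 244, px0_4 = 284, py0_4 = 68, px1_4 = 320, py1_4 = 176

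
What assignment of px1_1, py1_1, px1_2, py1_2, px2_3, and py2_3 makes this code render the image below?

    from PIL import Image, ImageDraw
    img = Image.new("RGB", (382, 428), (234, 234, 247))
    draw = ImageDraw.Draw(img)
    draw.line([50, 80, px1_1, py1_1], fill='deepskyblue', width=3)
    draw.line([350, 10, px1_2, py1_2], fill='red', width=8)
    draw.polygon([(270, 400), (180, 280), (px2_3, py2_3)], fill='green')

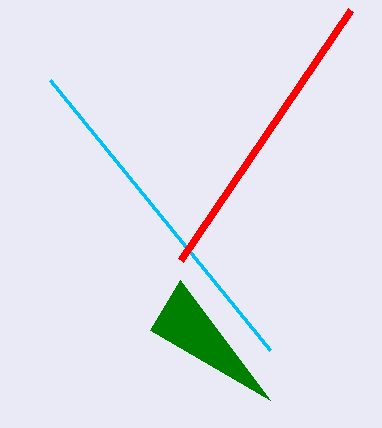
px1_1 = 270, py1_1 = 350, px1_2 = 180, py1_2 = 260, px2_3 = 150, py2_3 = 330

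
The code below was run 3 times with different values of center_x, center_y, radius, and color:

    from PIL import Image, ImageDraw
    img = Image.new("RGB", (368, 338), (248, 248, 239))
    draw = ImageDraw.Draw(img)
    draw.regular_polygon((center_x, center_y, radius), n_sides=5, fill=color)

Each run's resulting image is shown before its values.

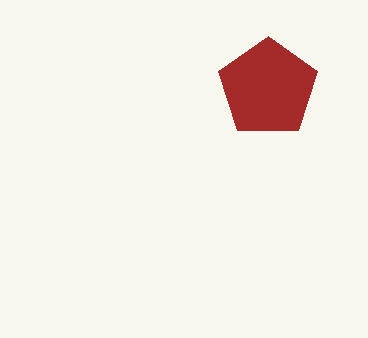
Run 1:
center_x = 268; center_y = 88; radius = 52; color = 'brown'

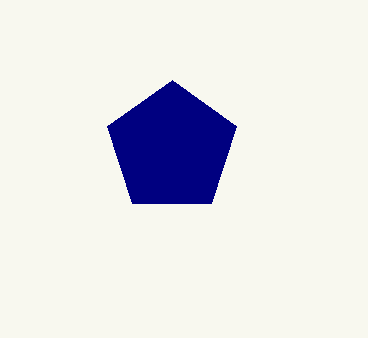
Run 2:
center_x = 172, center_y = 148, radius = 68, color = 'navy'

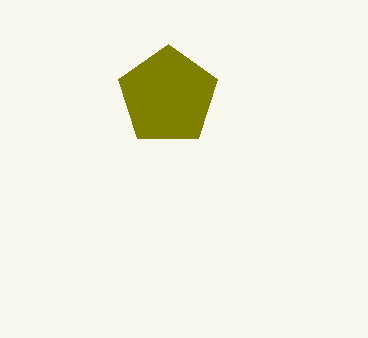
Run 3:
center_x = 168; center_y = 96; radius = 52; color = 'olive'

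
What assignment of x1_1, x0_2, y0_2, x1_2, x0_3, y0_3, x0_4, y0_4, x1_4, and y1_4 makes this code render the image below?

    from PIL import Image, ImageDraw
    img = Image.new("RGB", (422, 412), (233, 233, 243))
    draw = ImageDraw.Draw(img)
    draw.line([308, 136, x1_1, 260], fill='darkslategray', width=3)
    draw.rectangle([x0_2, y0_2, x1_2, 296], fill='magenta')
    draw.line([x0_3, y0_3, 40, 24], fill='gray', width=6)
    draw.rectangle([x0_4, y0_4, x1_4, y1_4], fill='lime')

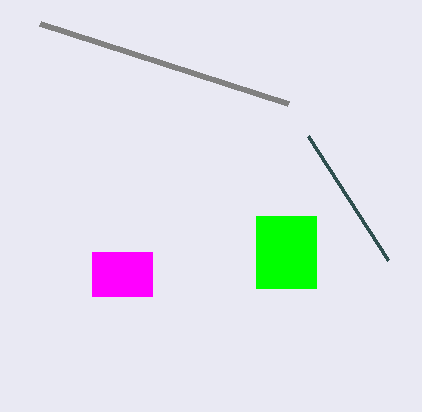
x1_1 = 388
x0_2 = 92
y0_2 = 252
x1_2 = 152
x0_3 = 288
y0_3 = 104
x0_4 = 256
y0_4 = 216
x1_4 = 316
y1_4 = 288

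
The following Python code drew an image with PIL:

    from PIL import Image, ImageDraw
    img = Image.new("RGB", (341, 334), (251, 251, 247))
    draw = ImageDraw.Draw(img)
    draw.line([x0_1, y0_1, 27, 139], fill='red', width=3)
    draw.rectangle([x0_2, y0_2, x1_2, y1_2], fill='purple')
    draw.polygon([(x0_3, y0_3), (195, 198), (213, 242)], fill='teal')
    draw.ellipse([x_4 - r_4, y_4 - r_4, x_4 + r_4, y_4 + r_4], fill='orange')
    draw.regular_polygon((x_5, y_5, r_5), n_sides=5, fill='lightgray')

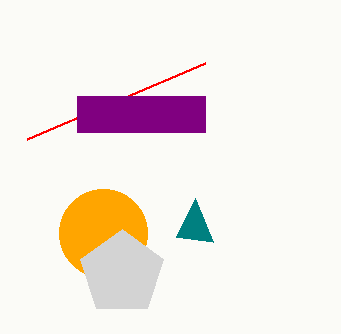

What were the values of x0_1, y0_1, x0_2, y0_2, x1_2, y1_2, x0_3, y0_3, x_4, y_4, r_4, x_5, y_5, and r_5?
x0_1 = 205
y0_1 = 63
x0_2 = 77
y0_2 = 96
x1_2 = 205
y1_2 = 132
x0_3 = 176
y0_3 = 237
x_4 = 103
y_4 = 233
r_4 = 44
x_5 = 122
y_5 = 273
r_5 = 44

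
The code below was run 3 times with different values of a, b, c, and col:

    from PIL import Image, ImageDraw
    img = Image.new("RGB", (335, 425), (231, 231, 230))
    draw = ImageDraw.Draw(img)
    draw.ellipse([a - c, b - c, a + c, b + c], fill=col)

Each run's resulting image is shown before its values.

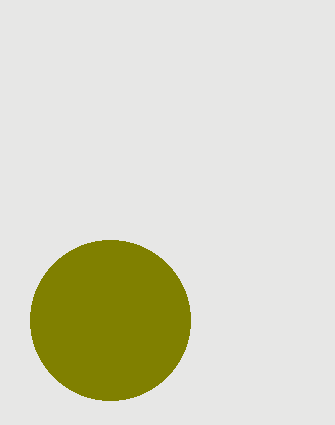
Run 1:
a = 110, b = 320, c = 80, col = 'olive'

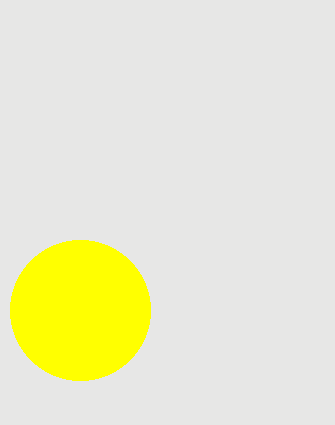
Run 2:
a = 80; b = 310; c = 70; col = 'yellow'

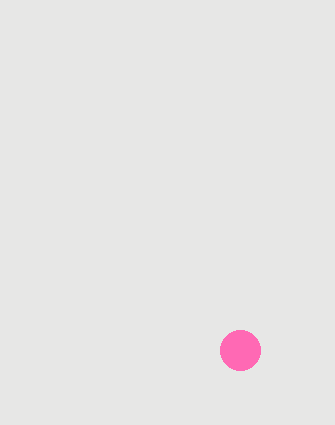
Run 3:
a = 240; b = 350; c = 20; col = 'hotpink'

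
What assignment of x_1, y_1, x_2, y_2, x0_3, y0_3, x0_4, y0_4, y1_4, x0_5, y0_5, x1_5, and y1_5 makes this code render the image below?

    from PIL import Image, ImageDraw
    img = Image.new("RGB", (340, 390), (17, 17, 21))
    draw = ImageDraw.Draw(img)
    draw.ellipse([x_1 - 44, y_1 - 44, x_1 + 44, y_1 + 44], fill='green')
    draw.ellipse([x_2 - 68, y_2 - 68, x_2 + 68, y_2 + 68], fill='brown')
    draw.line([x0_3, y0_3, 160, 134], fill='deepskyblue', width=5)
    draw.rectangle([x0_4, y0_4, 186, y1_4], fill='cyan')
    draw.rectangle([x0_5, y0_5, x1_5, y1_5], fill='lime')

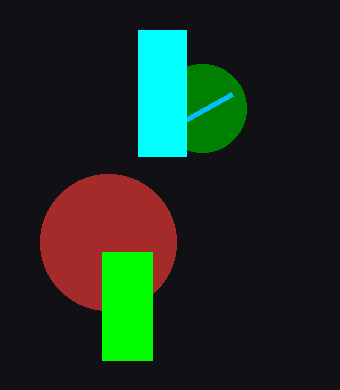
x_1 = 202
y_1 = 108
x_2 = 108
y_2 = 242
x0_3 = 232
y0_3 = 94
x0_4 = 138
y0_4 = 30
y1_4 = 156
x0_5 = 102
y0_5 = 252
x1_5 = 152
y1_5 = 360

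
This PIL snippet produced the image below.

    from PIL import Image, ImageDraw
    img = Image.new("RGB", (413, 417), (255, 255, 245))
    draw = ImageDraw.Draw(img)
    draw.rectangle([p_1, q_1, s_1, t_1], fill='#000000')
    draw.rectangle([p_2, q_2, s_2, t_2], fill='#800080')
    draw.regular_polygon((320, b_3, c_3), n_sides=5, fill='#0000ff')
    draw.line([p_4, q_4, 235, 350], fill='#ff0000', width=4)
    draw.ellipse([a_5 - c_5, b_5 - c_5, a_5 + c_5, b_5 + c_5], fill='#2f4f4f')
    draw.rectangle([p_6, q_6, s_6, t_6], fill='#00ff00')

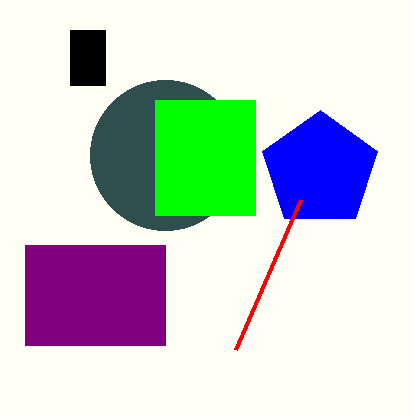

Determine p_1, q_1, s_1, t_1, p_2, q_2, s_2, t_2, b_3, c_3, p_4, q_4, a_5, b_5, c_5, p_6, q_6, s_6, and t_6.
p_1 = 70, q_1 = 30, s_1 = 105, t_1 = 85, p_2 = 25, q_2 = 245, s_2 = 165, t_2 = 345, b_3 = 170, c_3 = 60, p_4 = 300, q_4 = 200, a_5 = 165, b_5 = 155, c_5 = 75, p_6 = 155, q_6 = 100, s_6 = 255, t_6 = 215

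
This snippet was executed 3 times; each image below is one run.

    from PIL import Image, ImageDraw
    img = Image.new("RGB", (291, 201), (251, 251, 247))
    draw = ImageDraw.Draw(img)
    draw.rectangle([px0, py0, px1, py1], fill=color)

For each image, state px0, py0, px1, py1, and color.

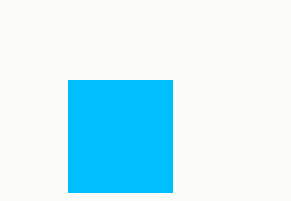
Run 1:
px0 = 68; py0 = 80; px1 = 172; py1 = 192; color = 'deepskyblue'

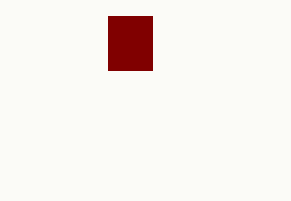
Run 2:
px0 = 108; py0 = 16; px1 = 152; py1 = 70; color = 'maroon'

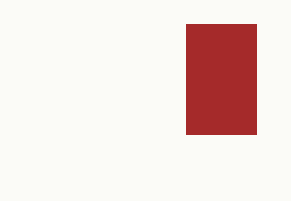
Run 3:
px0 = 186; py0 = 24; px1 = 256; py1 = 134; color = 'brown'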